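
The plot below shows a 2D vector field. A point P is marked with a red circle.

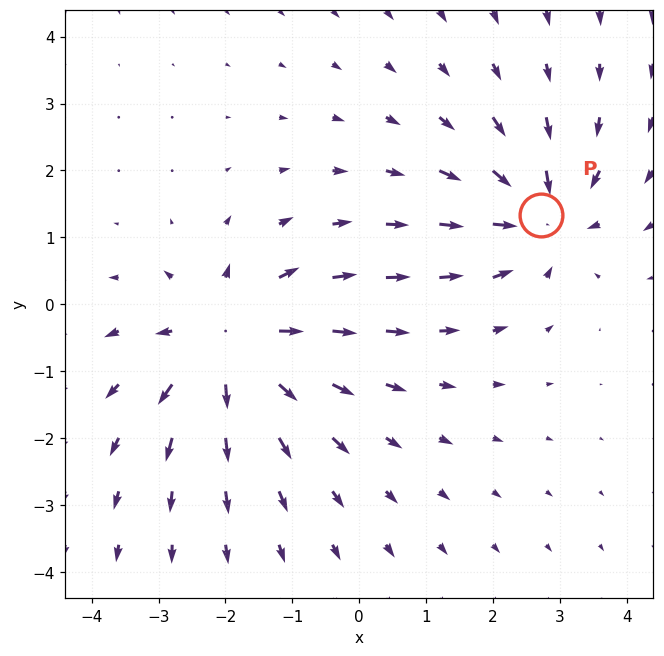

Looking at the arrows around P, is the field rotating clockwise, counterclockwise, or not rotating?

not rotating

Near P at (2.7, 1.3) the arrows show no circulation. The curl there is ≈0.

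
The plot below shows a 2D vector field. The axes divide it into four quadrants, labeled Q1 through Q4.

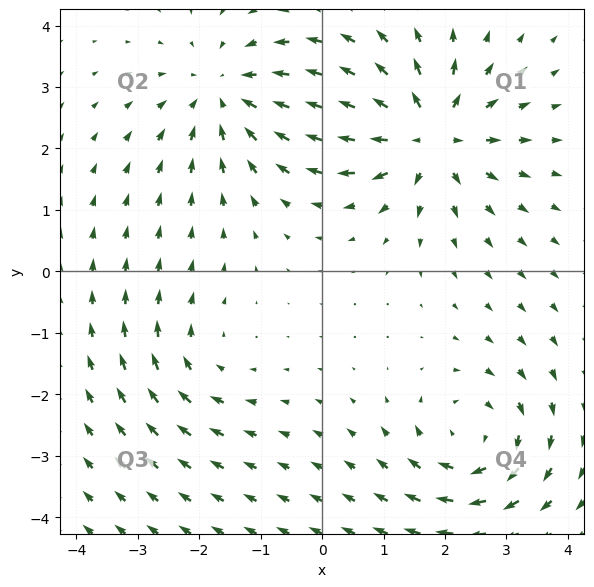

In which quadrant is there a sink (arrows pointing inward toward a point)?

Q2

The sink sits at approximately (-1.5, 2.9), which lies in quadrant Q2. The divergence there is about -4, negative as expected for a sink.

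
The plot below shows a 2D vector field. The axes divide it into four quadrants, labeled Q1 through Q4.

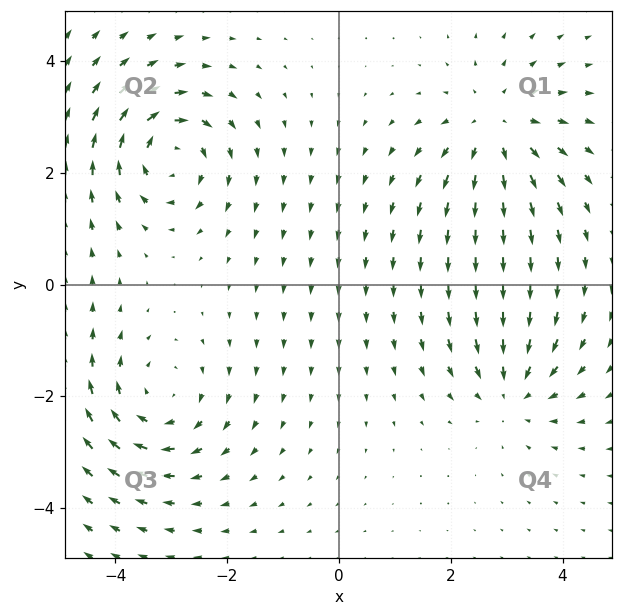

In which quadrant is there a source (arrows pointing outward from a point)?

Q1

The source sits at approximately (2.8, 2.8), which lies in quadrant Q1. The divergence there is about +4, positive as expected for a source.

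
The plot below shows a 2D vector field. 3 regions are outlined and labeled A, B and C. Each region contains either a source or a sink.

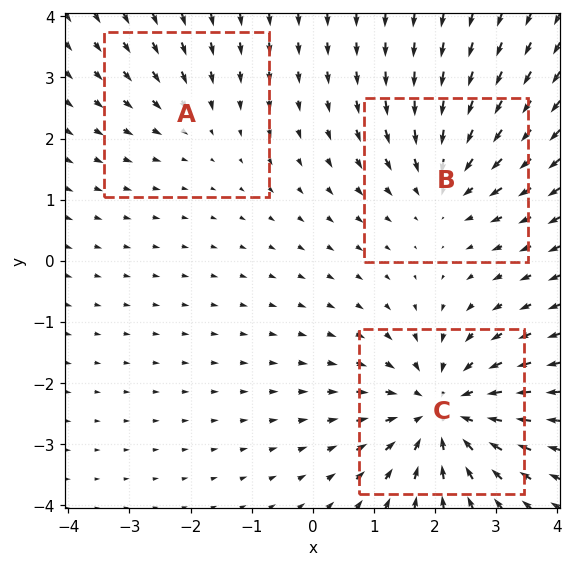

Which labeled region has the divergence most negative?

Divergence at each region's feature centre — A: about -2, B: about -3, C: about -5. Region C is most negative.

C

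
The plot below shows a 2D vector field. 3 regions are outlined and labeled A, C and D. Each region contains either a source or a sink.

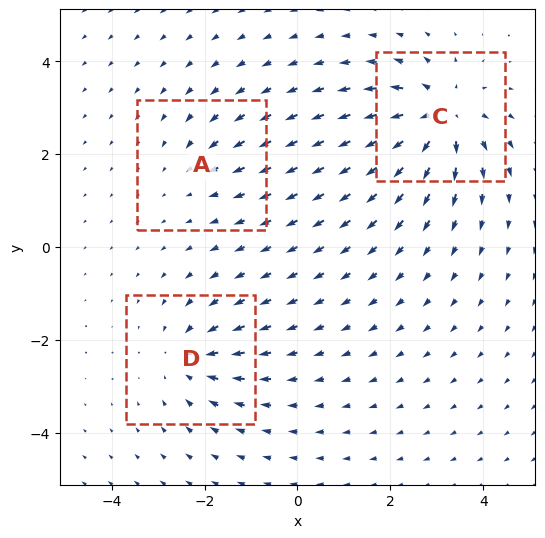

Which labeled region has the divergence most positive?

C

Divergence at each region's feature centre — A: about -2, C: about +6, D: about -4. Region C is most positive.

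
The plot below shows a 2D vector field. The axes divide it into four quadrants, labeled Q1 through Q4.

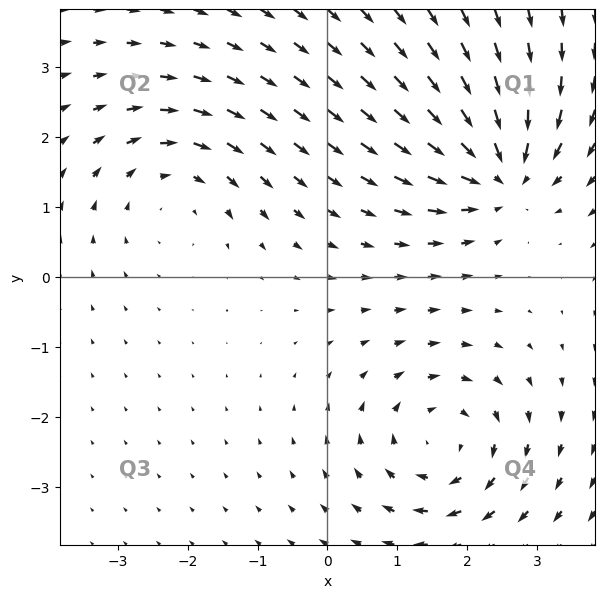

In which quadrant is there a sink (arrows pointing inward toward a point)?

Q1

The sink sits at approximately (2.5, 1.5), which lies in quadrant Q1. The divergence there is about -6, negative as expected for a sink.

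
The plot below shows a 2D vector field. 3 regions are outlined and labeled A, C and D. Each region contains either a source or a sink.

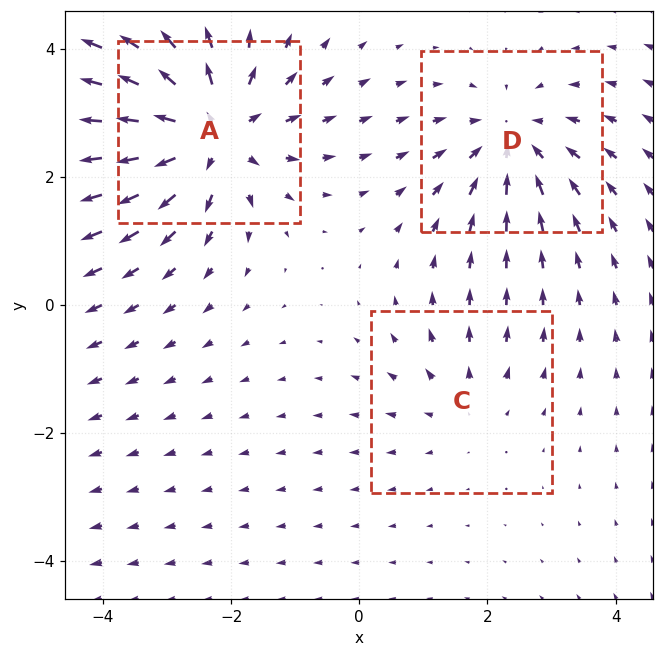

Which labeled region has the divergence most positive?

Divergence at each region's feature centre — A: about +5, C: about +2, D: about -3. Region A is most positive.

A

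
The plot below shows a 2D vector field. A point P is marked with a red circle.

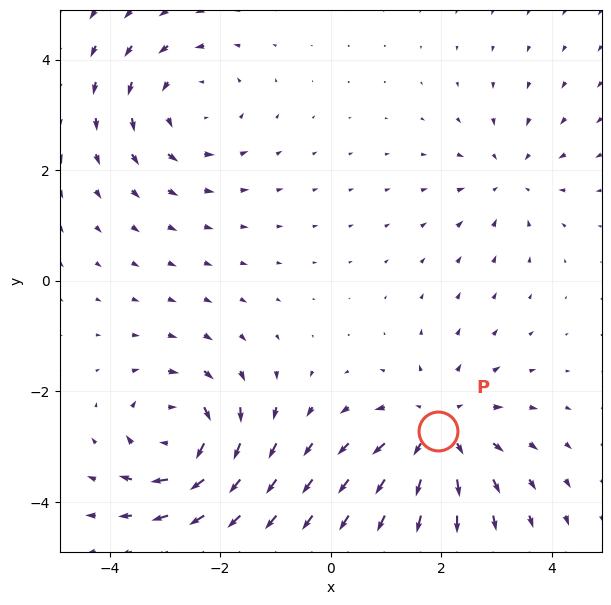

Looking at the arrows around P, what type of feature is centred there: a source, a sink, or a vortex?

source

At P (1.9, -2.7) the arrows spread outward. Divergence about +4, curl ≈0 — positive divergence with near-zero curl is a source.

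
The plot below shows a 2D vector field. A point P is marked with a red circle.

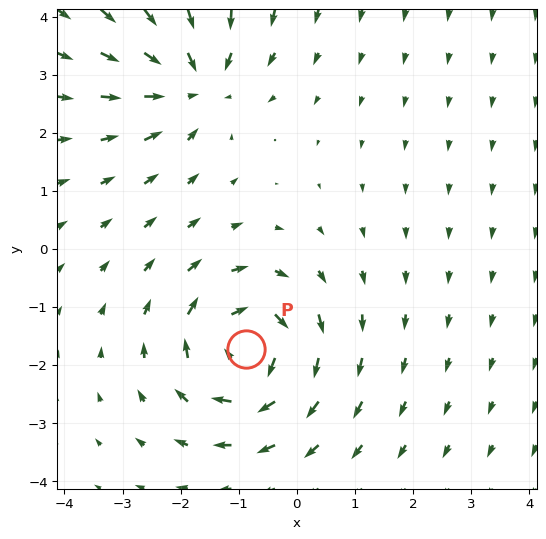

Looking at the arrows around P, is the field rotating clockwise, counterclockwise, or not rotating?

Near P at (-0.9, -1.7) the arrows circulate clockwise. The curl (z-component) there is about -4; negative curl means clockwise rotation.

clockwise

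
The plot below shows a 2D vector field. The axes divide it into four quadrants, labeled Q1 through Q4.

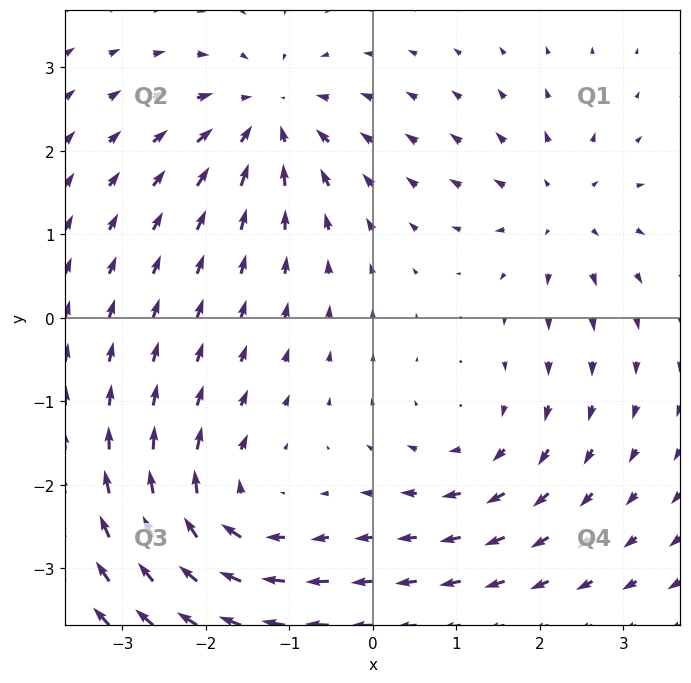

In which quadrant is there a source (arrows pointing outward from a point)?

Q1

The source sits at approximately (2.3, 1.3), which lies in quadrant Q1. The divergence there is about +4, positive as expected for a source.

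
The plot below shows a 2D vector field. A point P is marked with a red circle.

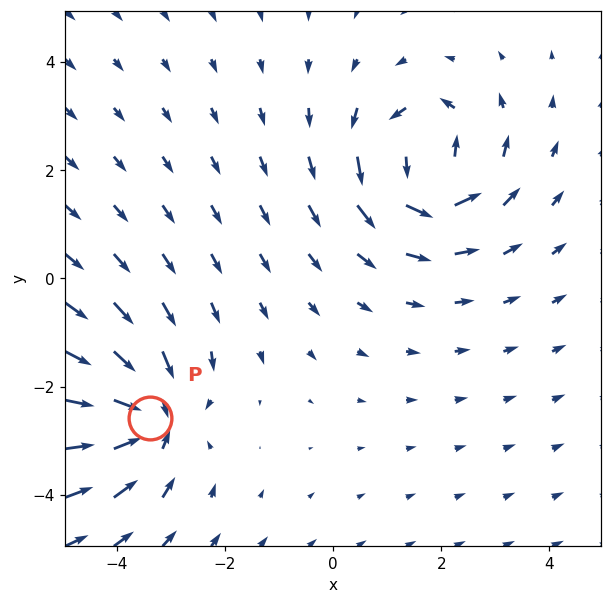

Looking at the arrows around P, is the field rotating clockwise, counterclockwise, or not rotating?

not rotating

Near P at (-3.4, -2.6) the arrows show no circulation. The curl there is ≈0.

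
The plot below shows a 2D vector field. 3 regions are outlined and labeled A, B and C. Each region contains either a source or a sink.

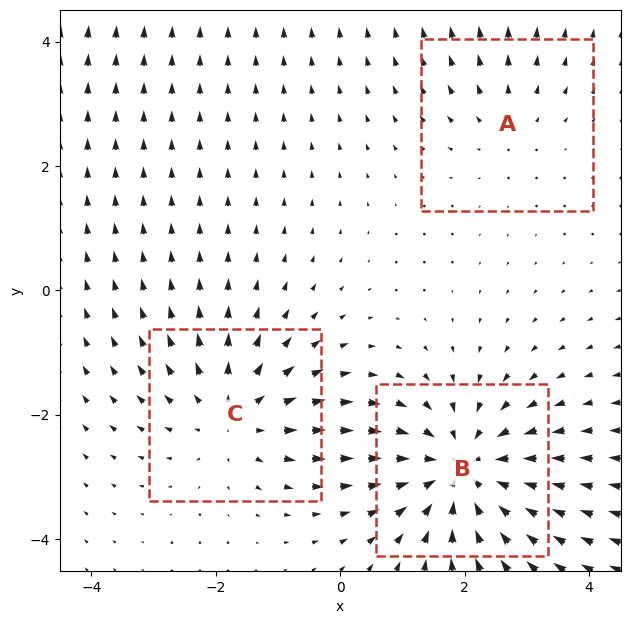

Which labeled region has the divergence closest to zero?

Divergence at each region's feature centre — A: about +2, B: about -4, C: about +3. Region A is closest to zero.

A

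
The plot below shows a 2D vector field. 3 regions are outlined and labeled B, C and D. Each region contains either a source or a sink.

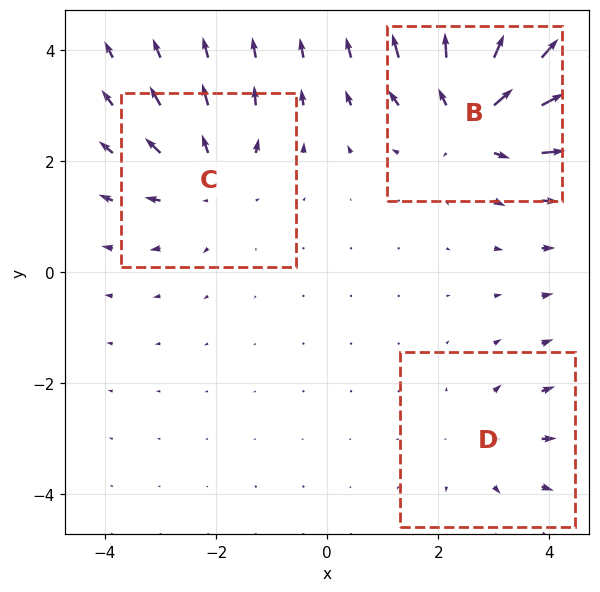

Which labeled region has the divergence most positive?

B

Divergence at each region's feature centre — B: about +5, C: about +3, D: about +2. Region B is most positive.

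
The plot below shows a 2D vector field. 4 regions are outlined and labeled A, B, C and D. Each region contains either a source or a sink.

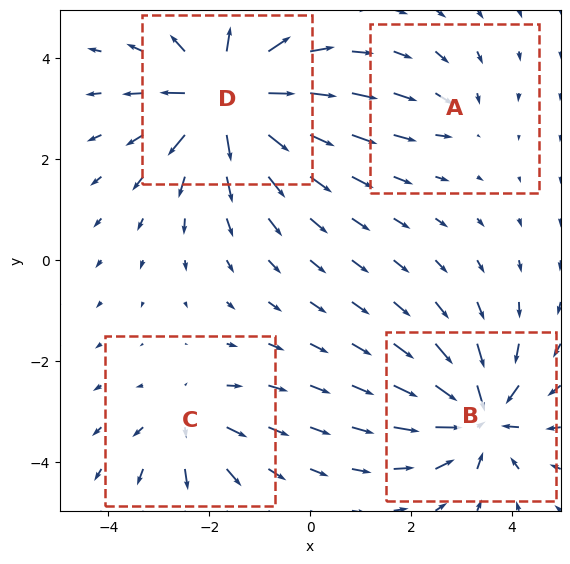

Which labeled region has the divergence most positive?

D

Divergence at each region's feature centre — A: about -3, B: about -7, C: about +4, D: about +8. Region D is most positive.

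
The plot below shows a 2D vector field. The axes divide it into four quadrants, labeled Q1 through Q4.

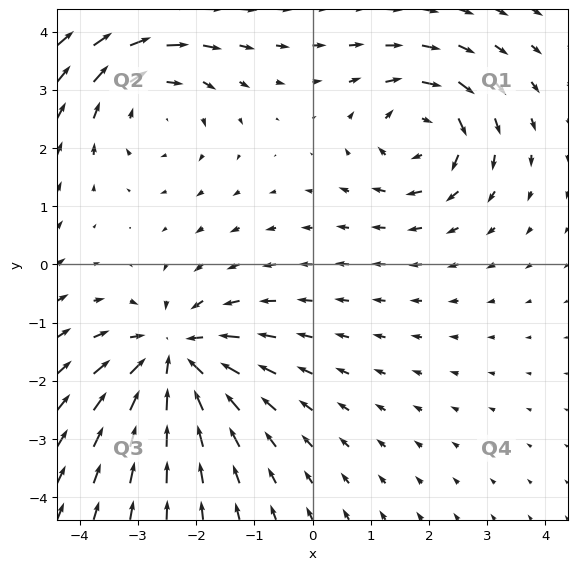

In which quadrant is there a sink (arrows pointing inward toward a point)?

The sink sits at approximately (-2.4, -1.6), which lies in quadrant Q3. The divergence there is about -5, negative as expected for a sink.

Q3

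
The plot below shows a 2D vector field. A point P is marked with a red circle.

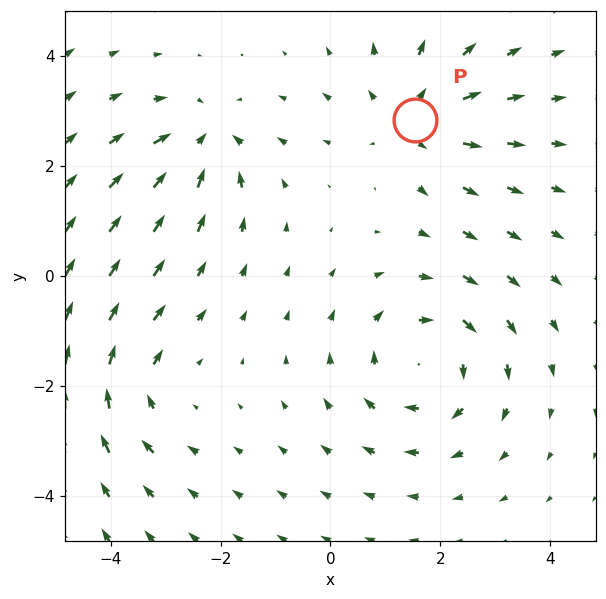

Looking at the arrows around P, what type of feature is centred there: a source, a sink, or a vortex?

At P (1.5, 2.8) the arrows spread outward. Divergence about +3, curl ≈0 — positive divergence with near-zero curl is a source.

source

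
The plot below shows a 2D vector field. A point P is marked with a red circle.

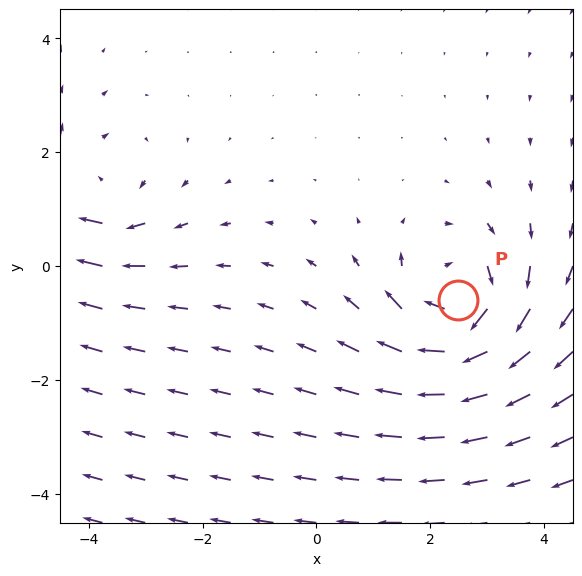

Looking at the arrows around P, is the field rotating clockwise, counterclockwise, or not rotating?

clockwise

Near P at (2.5, -0.6) the arrows circulate clockwise. The curl (z-component) there is about -6; negative curl means clockwise rotation.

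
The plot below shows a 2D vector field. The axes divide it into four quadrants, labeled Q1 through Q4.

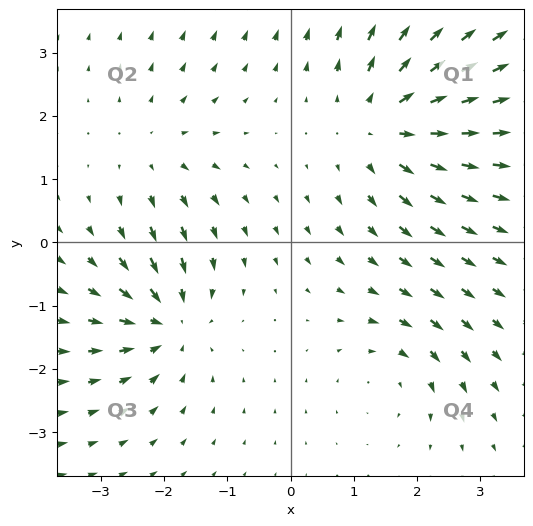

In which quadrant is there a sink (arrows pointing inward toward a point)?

The sink sits at approximately (-1.9, -1.3), which lies in quadrant Q3. The divergence there is about -5, negative as expected for a sink.

Q3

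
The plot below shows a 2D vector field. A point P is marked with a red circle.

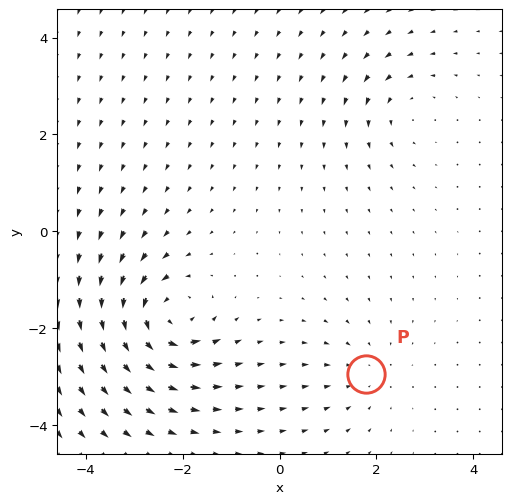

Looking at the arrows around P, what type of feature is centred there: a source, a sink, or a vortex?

sink

At P (1.8, -2.9) the arrows converge inward. Divergence about -2, curl ≈0 — negative divergence with near-zero curl is a sink.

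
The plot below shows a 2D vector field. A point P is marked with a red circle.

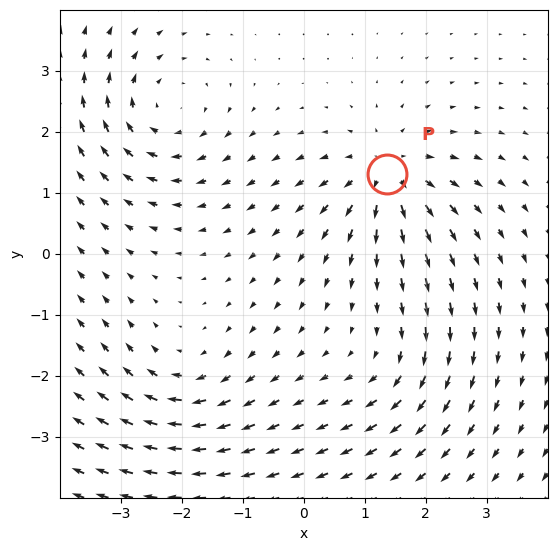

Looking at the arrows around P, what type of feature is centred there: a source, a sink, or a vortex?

source

At P (1.4, 1.3) the arrows spread outward. Divergence about +6, curl ≈0 — positive divergence with near-zero curl is a source.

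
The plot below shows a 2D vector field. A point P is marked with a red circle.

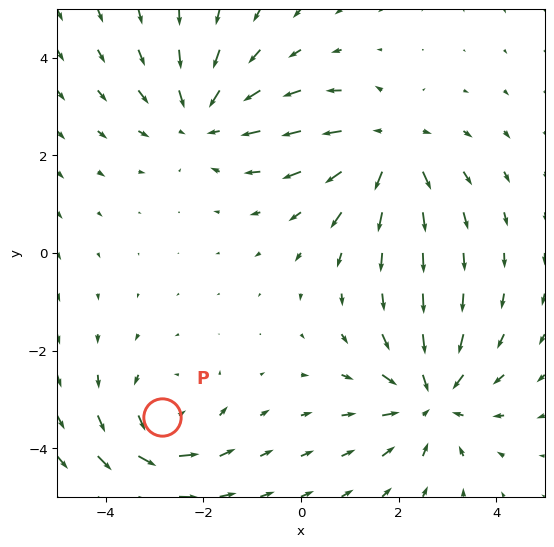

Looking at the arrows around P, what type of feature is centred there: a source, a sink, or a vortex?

At P (-2.8, -3.4) the arrows circulate counterclockwise. Divergence ≈0, curl about +4 — near-zero divergence with nonzero curl is a vortex.

vortex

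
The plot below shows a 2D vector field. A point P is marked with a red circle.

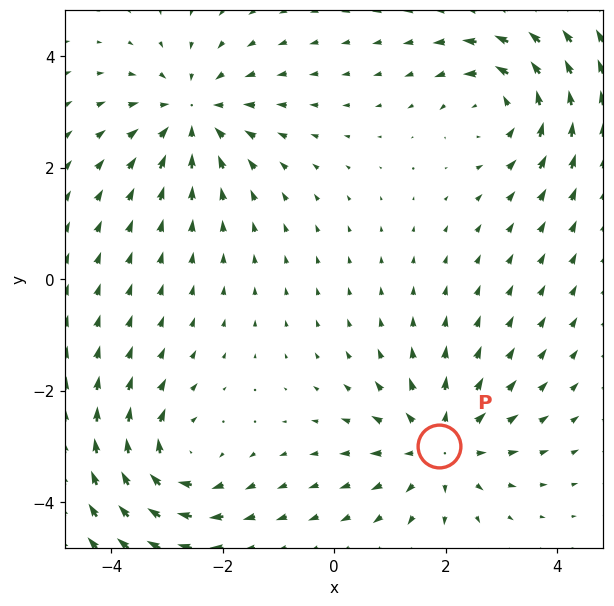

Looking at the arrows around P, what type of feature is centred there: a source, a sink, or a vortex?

At P (1.9, -3.0) the arrows spread outward. Divergence about +4, curl ≈0 — positive divergence with near-zero curl is a source.

source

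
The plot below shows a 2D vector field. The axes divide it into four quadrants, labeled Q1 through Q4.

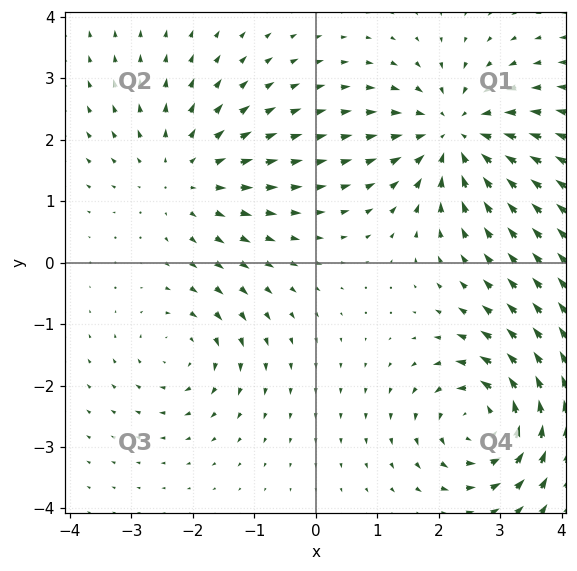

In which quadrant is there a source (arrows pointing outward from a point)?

Q2

The source sits at approximately (-2.1, 1.4), which lies in quadrant Q2. The divergence there is about +3, positive as expected for a source.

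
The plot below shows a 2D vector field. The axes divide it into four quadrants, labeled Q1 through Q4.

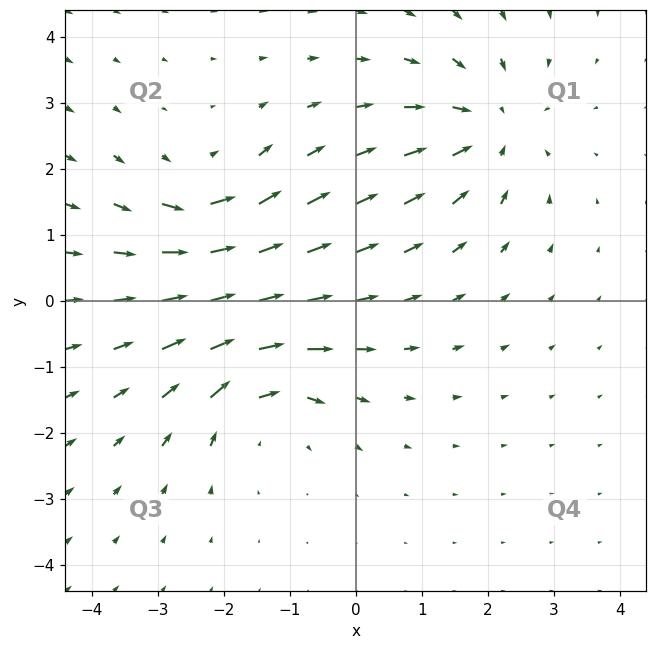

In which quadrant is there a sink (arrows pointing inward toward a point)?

The sink sits at approximately (2.0, 2.6), which lies in quadrant Q1. The divergence there is about -3, negative as expected for a sink.

Q1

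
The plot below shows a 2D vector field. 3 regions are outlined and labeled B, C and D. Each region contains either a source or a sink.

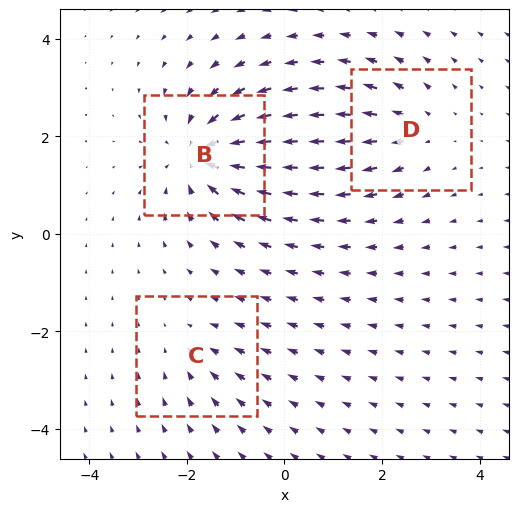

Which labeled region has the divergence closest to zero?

Divergence at each region's feature centre — B: about -5, C: about -2, D: about +3. Region C is closest to zero.

C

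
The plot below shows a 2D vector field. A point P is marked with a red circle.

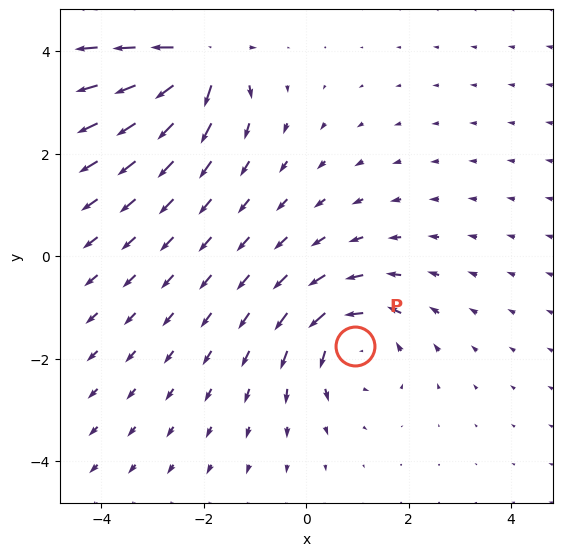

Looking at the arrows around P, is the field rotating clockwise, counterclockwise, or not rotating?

counterclockwise

Near P at (1.0, -1.8) the arrows circulate counterclockwise. The curl (z-component) there is about +4; positive curl means counterclockwise rotation.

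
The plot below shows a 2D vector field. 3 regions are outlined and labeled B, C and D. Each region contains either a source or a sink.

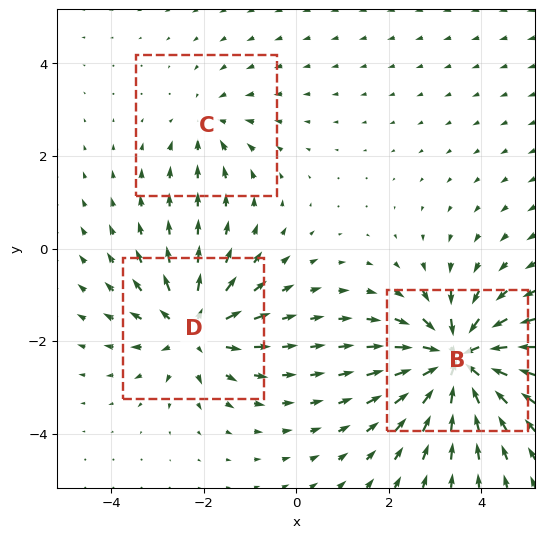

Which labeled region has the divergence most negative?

B

Divergence at each region's feature centre — B: about -6, C: about -2, D: about +4. Region B is most negative.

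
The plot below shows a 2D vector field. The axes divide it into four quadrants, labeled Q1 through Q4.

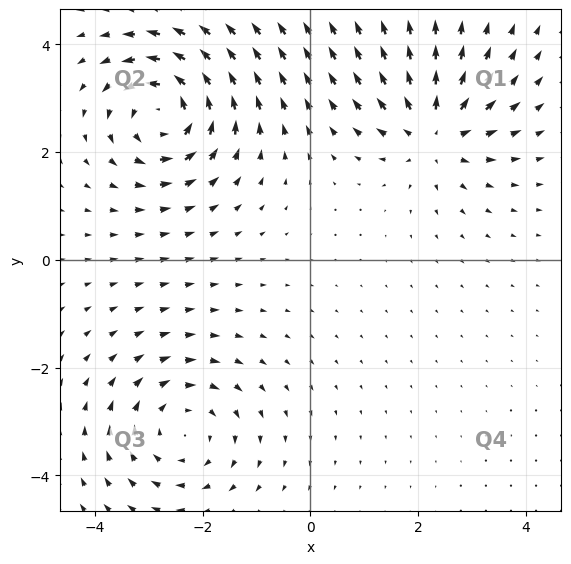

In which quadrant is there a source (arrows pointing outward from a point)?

The source sits at approximately (2.3, 2.4), which lies in quadrant Q1. The divergence there is about +5, positive as expected for a source.

Q1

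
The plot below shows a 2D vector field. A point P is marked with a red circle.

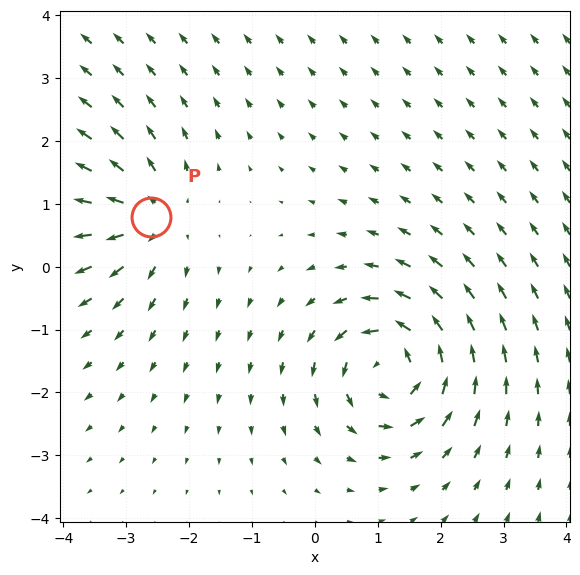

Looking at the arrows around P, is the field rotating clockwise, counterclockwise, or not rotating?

not rotating

Near P at (-2.6, 0.8) the arrows show no circulation. The curl there is ≈0.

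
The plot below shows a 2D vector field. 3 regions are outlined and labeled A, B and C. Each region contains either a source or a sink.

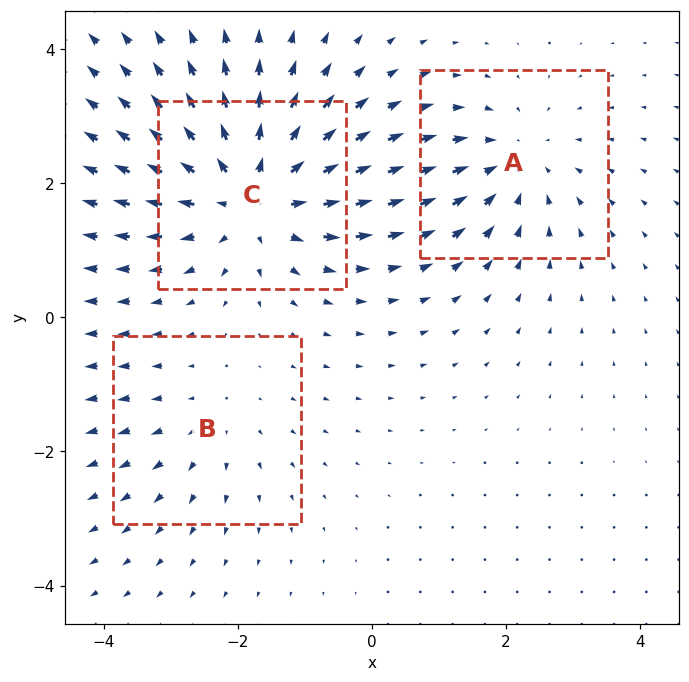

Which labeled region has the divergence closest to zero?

Divergence at each region's feature centre — A: about -3, B: about +2, C: about +5. Region B is closest to zero.

B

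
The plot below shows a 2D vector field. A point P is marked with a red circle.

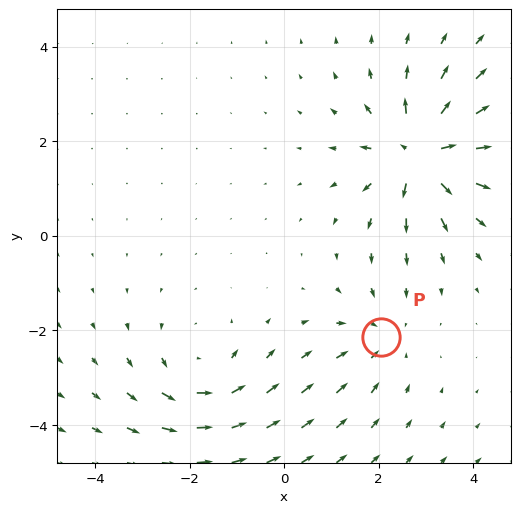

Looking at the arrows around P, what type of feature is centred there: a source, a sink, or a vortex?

sink

At P (2.0, -2.1) the arrows converge inward. Divergence about -3, curl ≈0 — negative divergence with near-zero curl is a sink.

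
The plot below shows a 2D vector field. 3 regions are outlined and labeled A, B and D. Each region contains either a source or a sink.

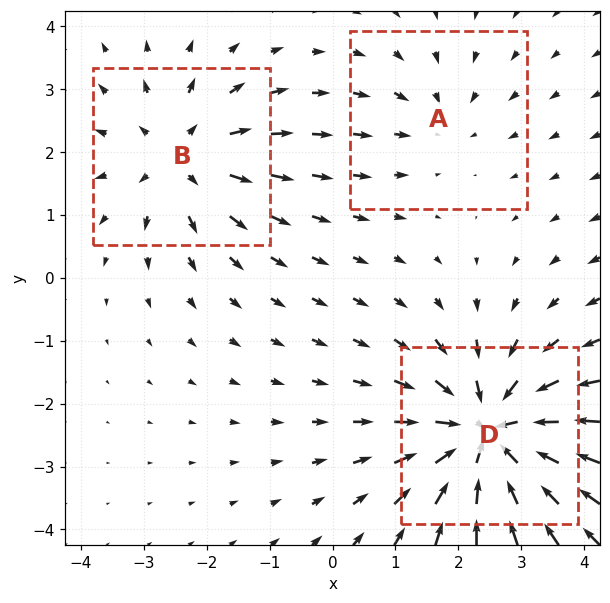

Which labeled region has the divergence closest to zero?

Divergence at each region's feature centre — A: about -2, B: about +3, D: about -5. Region A is closest to zero.

A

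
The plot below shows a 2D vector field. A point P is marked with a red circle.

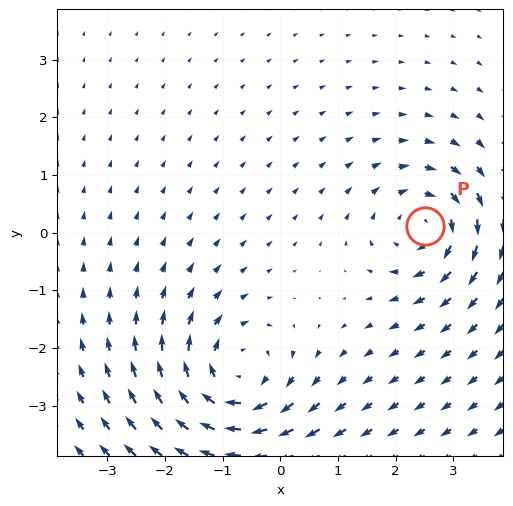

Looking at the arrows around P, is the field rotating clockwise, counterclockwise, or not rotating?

clockwise

Near P at (2.5, 0.1) the arrows circulate clockwise. The curl (z-component) there is about -5; negative curl means clockwise rotation.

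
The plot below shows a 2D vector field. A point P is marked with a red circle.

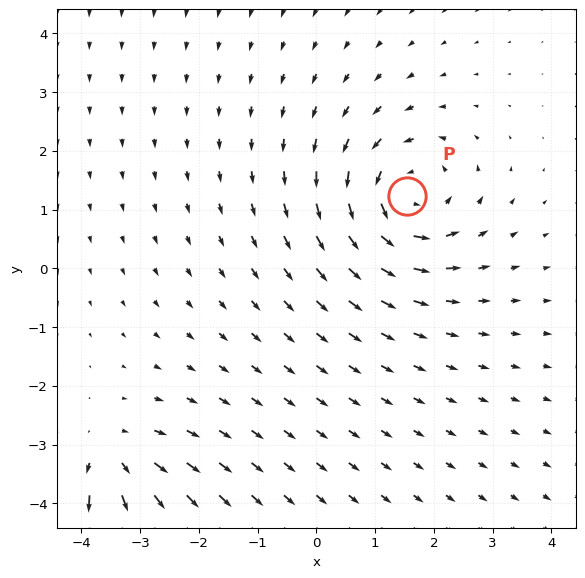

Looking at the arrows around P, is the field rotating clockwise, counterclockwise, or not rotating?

Near P at (1.5, 1.2) the arrows circulate counterclockwise. The curl (z-component) there is about +5; positive curl means counterclockwise rotation.

counterclockwise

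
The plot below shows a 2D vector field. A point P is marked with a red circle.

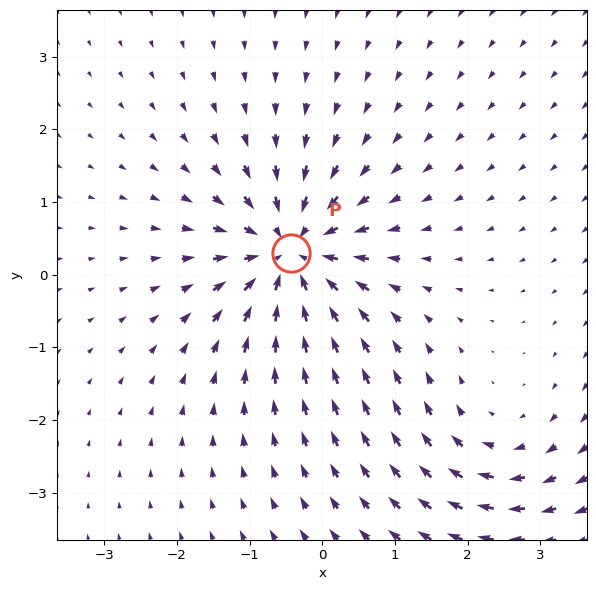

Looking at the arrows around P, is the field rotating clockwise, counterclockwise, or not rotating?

Near P at (-0.4, 0.3) the arrows show no circulation. The curl there is ≈0.

not rotating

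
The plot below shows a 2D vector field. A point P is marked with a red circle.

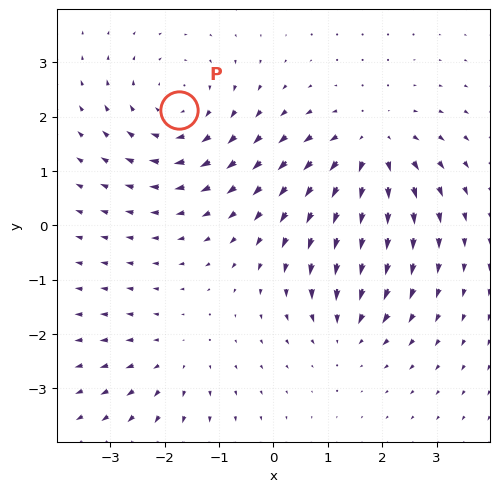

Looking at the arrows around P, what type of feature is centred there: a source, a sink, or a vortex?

vortex

At P (-1.7, 2.1) the arrows circulate clockwise. Divergence ≈0, curl about -3 — near-zero divergence with nonzero curl is a vortex.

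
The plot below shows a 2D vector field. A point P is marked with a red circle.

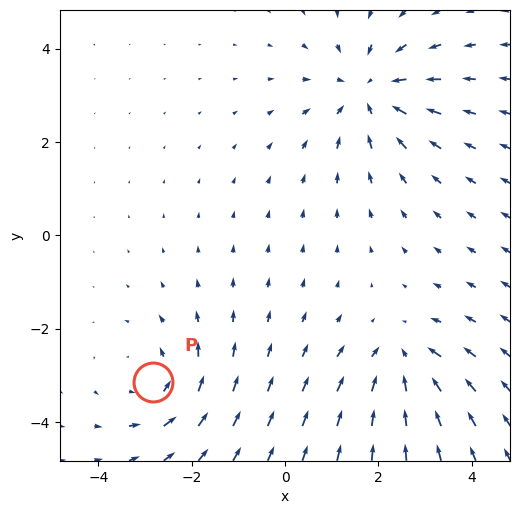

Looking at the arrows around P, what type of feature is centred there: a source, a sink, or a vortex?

At P (-2.8, -3.1) the arrows circulate counterclockwise. Divergence ≈0, curl about +3 — near-zero divergence with nonzero curl is a vortex.

vortex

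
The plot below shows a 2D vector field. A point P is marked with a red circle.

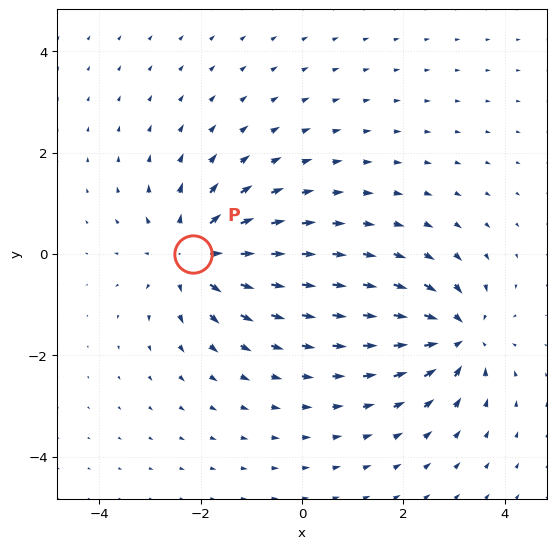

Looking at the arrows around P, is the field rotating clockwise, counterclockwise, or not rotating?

not rotating

Near P at (-2.2, -0.0) the arrows show no circulation. The curl there is ≈0.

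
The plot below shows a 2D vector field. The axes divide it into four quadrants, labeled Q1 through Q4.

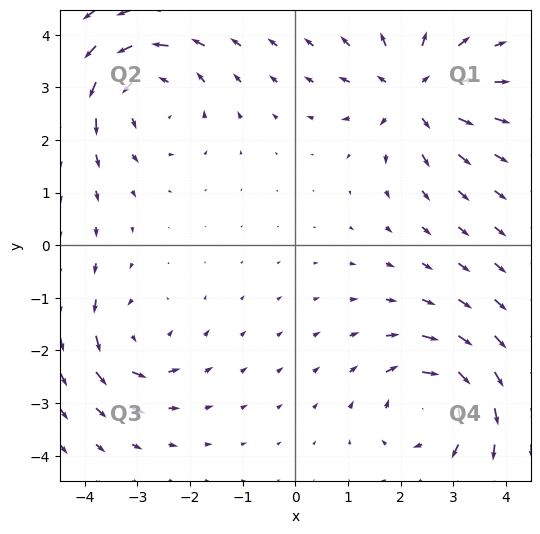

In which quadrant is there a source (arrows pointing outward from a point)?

The source sits at approximately (2.2, 2.9), which lies in quadrant Q1. The divergence there is about +6, positive as expected for a source.

Q1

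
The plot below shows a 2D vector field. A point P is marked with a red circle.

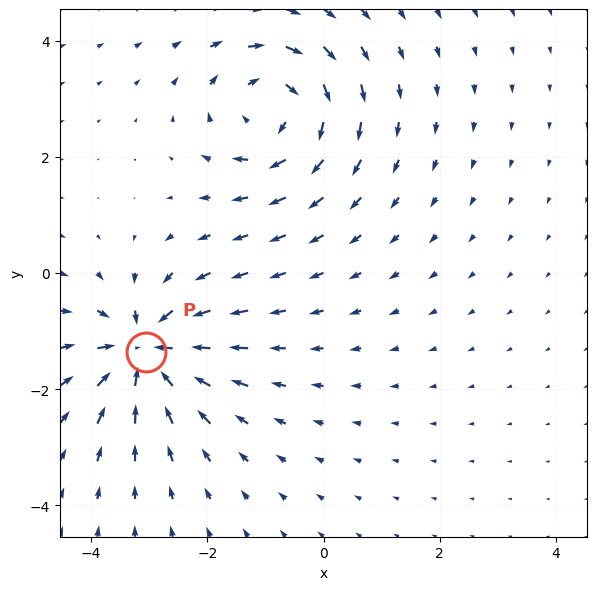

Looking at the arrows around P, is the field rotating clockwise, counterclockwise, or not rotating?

Near P at (-3.1, -1.4) the arrows show no circulation. The curl there is ≈0.

not rotating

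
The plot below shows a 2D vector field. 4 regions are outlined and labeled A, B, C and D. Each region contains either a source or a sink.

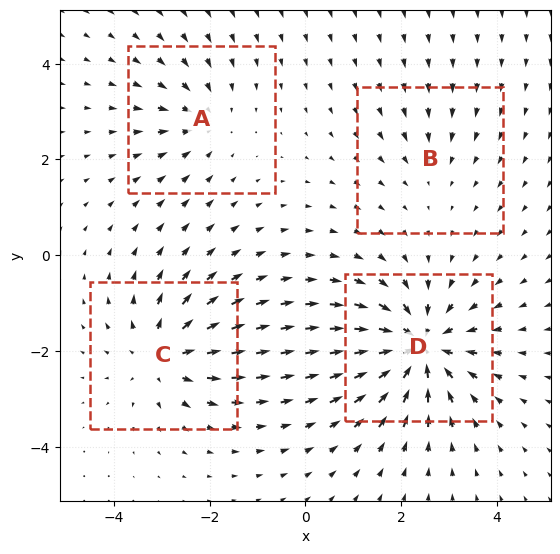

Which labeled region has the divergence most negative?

D

Divergence at each region's feature centre — A: about -4, B: about -2, C: about +5, D: about -8. Region D is most negative.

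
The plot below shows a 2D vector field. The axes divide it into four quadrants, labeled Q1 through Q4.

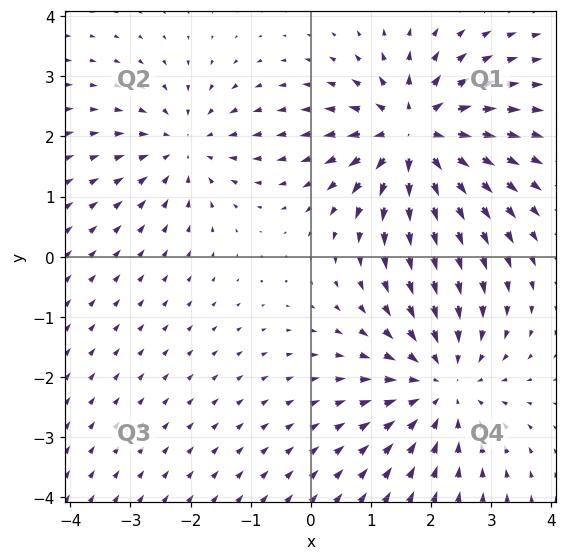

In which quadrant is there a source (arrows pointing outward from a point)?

Q1

The source sits at approximately (1.7, 2.0), which lies in quadrant Q1. The divergence there is about +6, positive as expected for a source.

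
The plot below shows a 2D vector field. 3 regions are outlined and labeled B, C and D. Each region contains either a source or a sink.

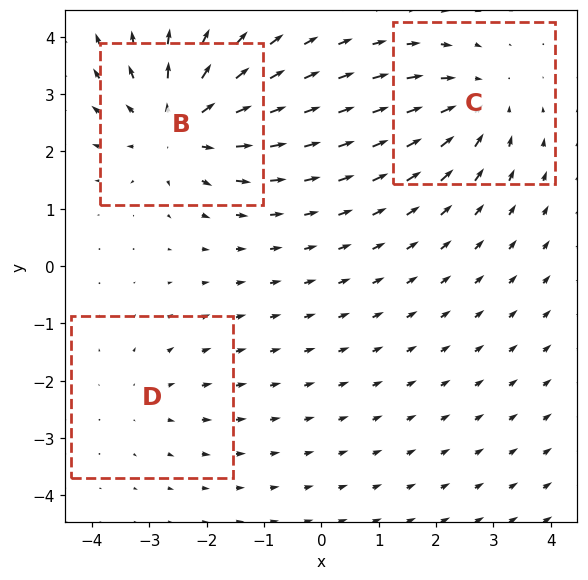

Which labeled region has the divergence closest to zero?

D

Divergence at each region's feature centre — B: about +5, C: about -3, D: about +2. Region D is closest to zero.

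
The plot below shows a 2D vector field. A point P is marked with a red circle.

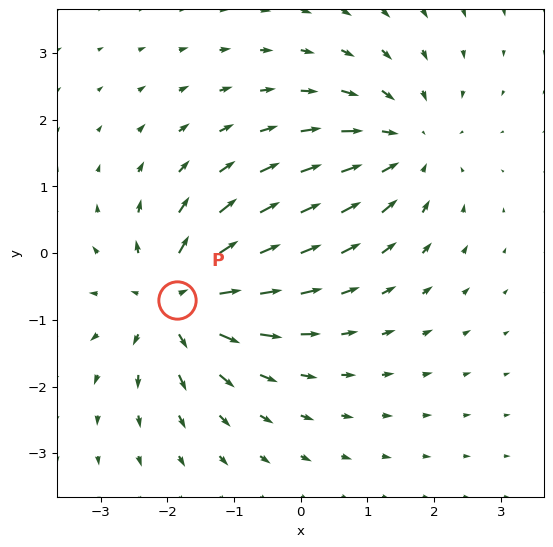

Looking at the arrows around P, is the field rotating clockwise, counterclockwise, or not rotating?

Near P at (-1.9, -0.7) the arrows show no circulation. The curl there is ≈0.

not rotating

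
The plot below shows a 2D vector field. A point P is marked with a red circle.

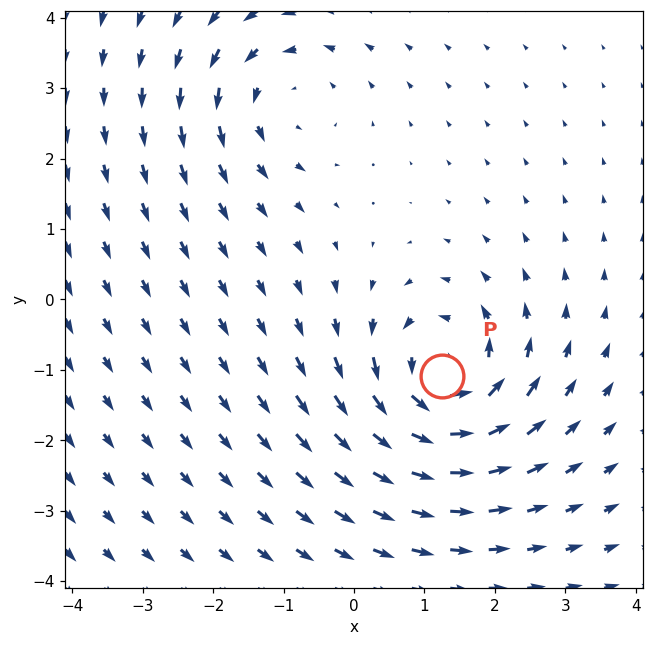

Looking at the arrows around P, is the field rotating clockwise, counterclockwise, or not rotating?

Near P at (1.2, -1.1) the arrows circulate counterclockwise. The curl (z-component) there is about +4; positive curl means counterclockwise rotation.

counterclockwise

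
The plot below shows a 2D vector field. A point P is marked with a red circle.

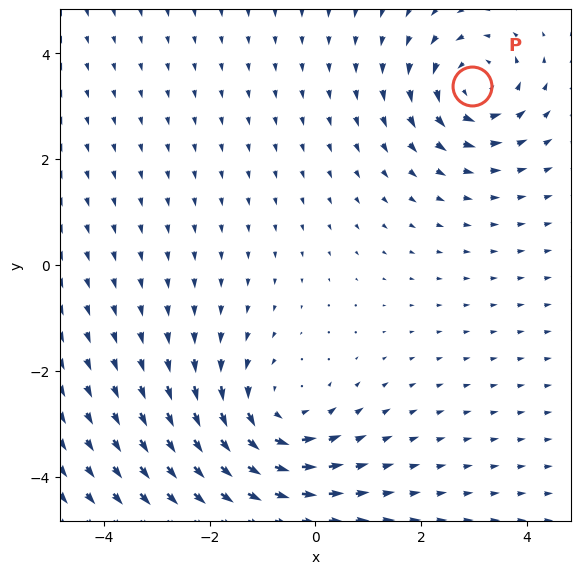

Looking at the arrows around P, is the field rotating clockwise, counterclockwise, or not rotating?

counterclockwise

Near P at (3.0, 3.4) the arrows circulate counterclockwise. The curl (z-component) there is about +3; positive curl means counterclockwise rotation.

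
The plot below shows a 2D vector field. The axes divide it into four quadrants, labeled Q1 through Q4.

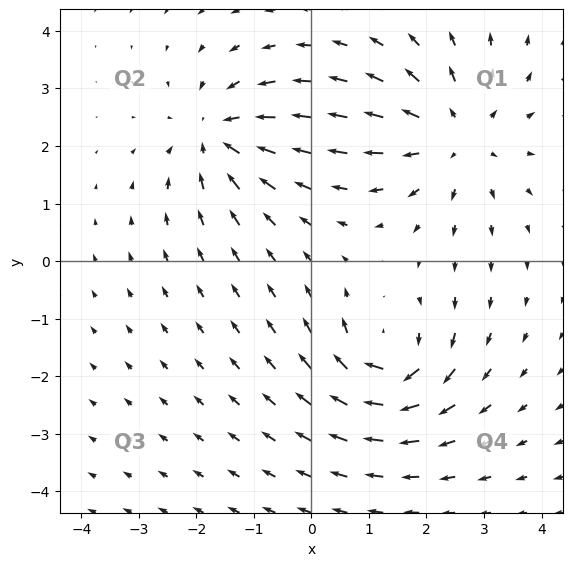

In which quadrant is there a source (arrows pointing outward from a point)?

Q1

The source sits at approximately (2.5, 2.2), which lies in quadrant Q1. The divergence there is about +4, positive as expected for a source.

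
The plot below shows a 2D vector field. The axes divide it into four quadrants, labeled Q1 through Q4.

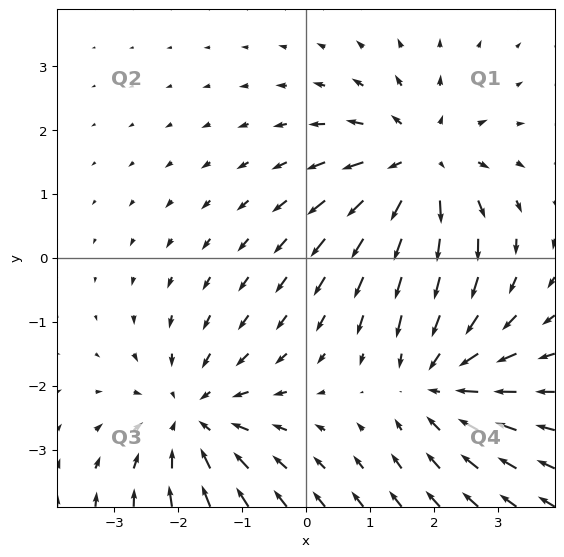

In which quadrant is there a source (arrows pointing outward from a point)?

Q1

The source sits at approximately (1.8, 1.4), which lies in quadrant Q1. The divergence there is about +5, positive as expected for a source.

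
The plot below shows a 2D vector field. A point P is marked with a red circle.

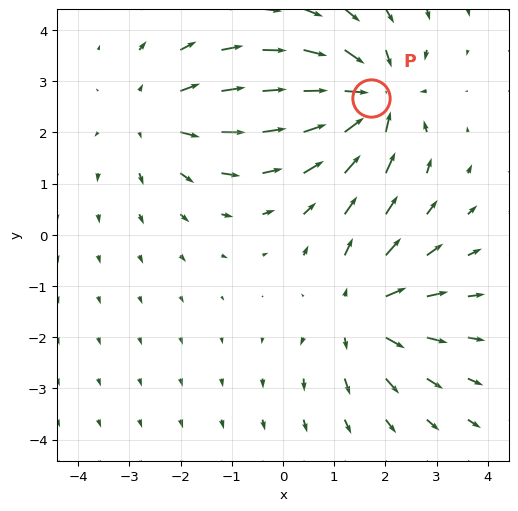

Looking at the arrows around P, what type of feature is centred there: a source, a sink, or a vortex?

At P (1.7, 2.7) the arrows converge inward. Divergence about -5, curl ≈0 — negative divergence with near-zero curl is a sink.

sink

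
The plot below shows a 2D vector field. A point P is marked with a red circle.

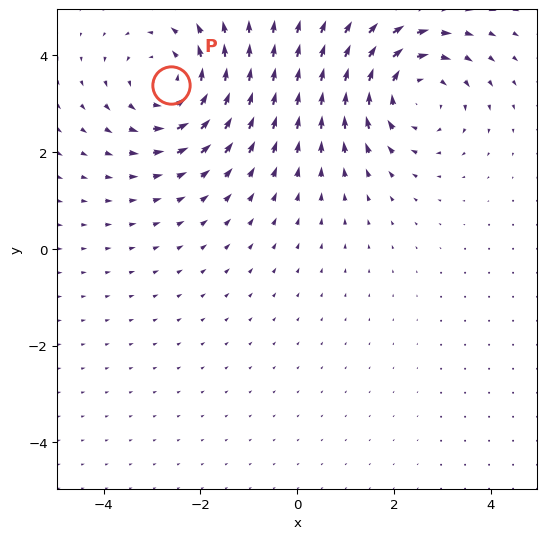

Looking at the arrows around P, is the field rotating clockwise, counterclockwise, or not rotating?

Near P at (-2.6, 3.4) the arrows circulate counterclockwise. The curl (z-component) there is about +4; positive curl means counterclockwise rotation.

counterclockwise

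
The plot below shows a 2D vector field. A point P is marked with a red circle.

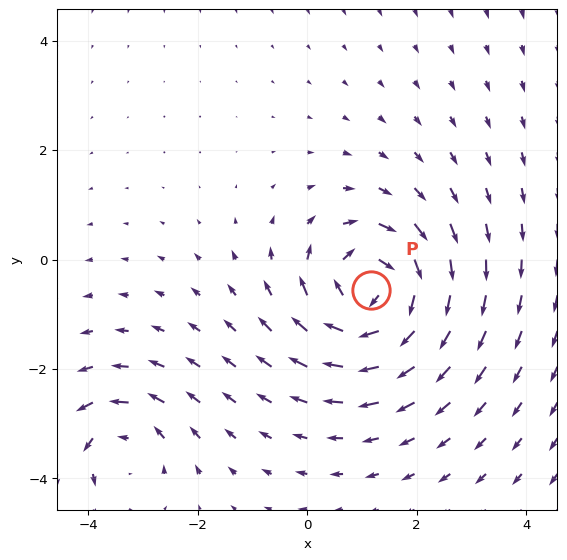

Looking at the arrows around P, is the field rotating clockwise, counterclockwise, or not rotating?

clockwise

Near P at (1.2, -0.6) the arrows circulate clockwise. The curl (z-component) there is about -5; negative curl means clockwise rotation.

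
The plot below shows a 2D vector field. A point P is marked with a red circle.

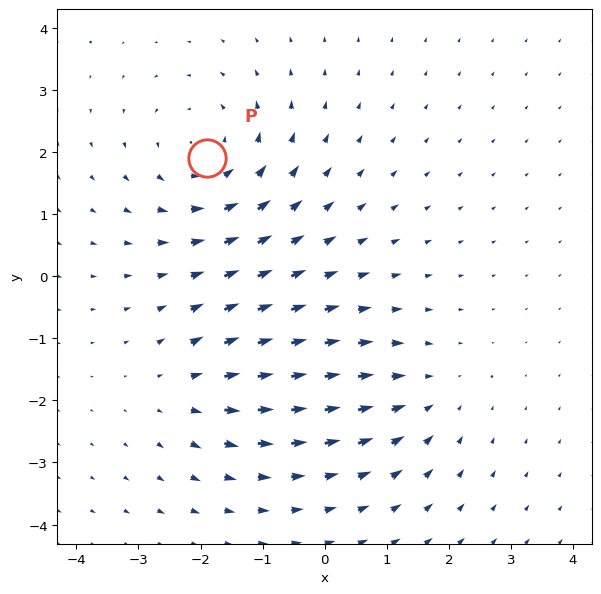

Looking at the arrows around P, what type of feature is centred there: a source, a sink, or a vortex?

At P (-1.9, 1.9) the arrows circulate counterclockwise. Divergence ≈0, curl about +4 — near-zero divergence with nonzero curl is a vortex.

vortex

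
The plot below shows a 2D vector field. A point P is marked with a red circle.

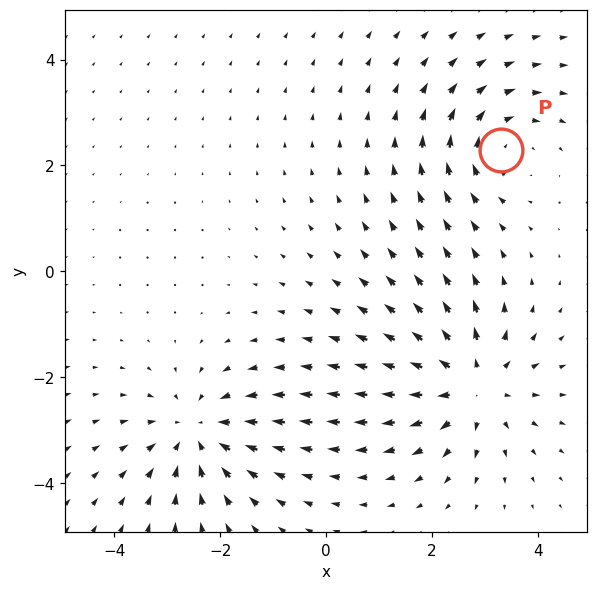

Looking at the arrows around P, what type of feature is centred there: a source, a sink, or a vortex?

vortex

At P (3.3, 2.3) the arrows circulate clockwise. Divergence ≈0, curl about -3 — near-zero divergence with nonzero curl is a vortex.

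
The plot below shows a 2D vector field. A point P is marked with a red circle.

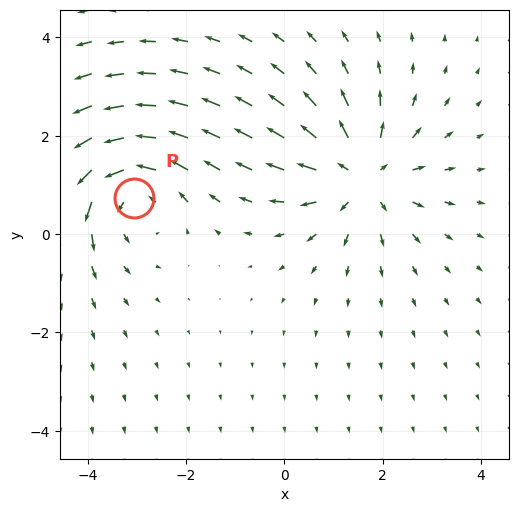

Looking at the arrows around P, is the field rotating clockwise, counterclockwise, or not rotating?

Near P at (-3.1, 0.7) the arrows circulate counterclockwise. The curl (z-component) there is about +4; positive curl means counterclockwise rotation.

counterclockwise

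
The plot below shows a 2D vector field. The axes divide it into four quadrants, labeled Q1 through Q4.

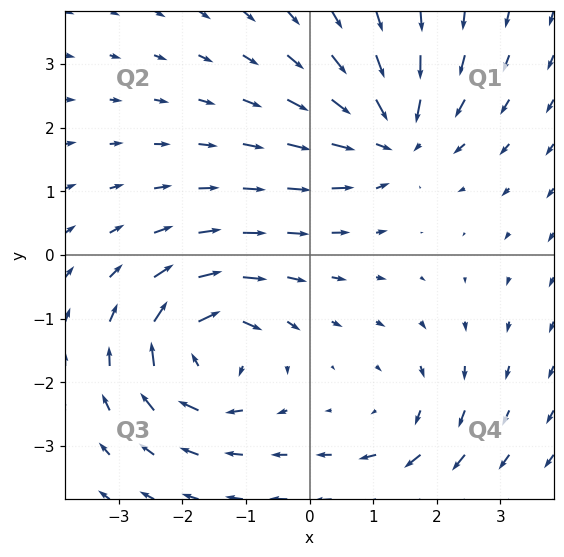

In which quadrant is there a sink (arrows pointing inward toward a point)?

Q1

The sink sits at approximately (1.3, 1.9), which lies in quadrant Q1. The divergence there is about -4, negative as expected for a sink.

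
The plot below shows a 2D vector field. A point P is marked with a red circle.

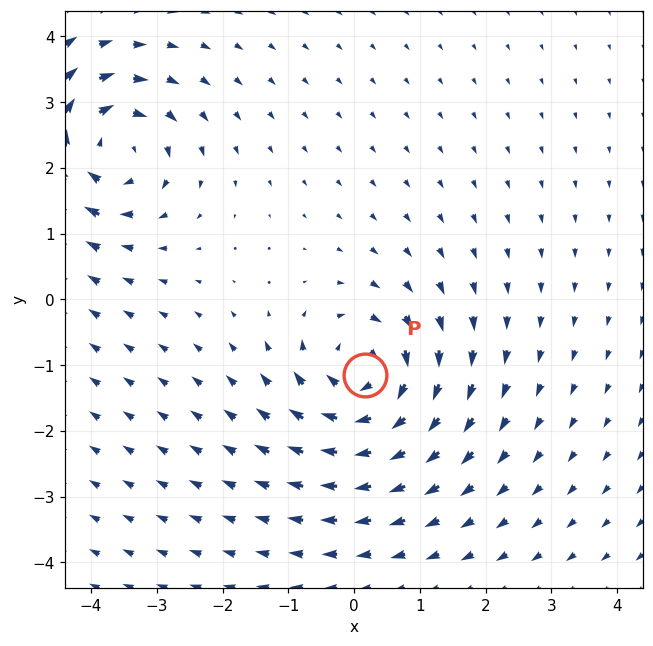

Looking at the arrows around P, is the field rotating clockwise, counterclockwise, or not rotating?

clockwise

Near P at (0.2, -1.1) the arrows circulate clockwise. The curl (z-component) there is about -6; negative curl means clockwise rotation.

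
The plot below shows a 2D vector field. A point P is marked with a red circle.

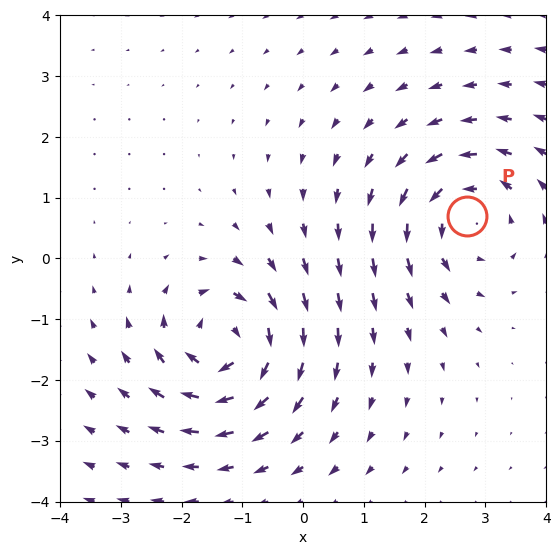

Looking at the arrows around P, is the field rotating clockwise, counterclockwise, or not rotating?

Near P at (2.7, 0.7) the arrows circulate counterclockwise. The curl (z-component) there is about +4; positive curl means counterclockwise rotation.

counterclockwise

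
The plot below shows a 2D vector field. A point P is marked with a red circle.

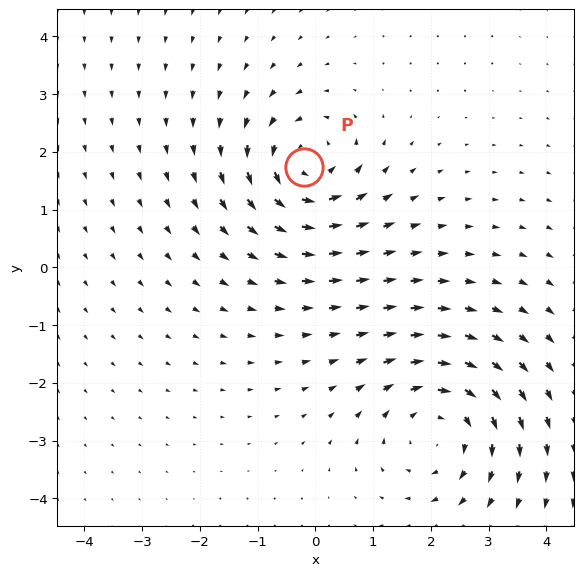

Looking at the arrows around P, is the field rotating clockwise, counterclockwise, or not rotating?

counterclockwise

Near P at (-0.2, 1.7) the arrows circulate counterclockwise. The curl (z-component) there is about +5; positive curl means counterclockwise rotation.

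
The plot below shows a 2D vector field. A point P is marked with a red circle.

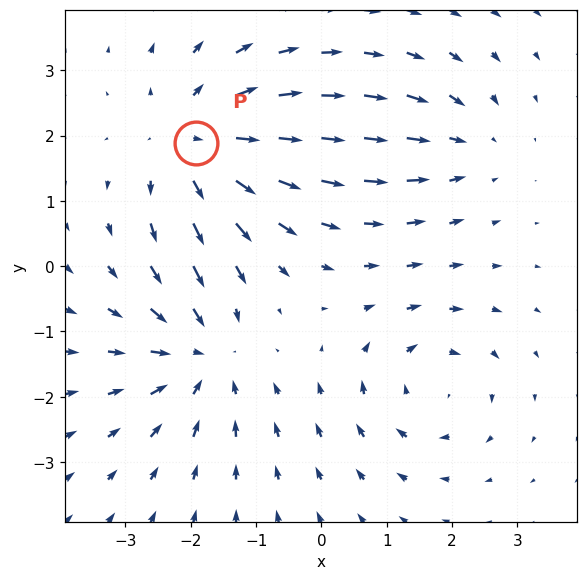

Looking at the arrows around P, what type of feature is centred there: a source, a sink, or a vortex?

At P (-1.9, 1.9) the arrows spread outward. Divergence about +4, curl ≈0 — positive divergence with near-zero curl is a source.

source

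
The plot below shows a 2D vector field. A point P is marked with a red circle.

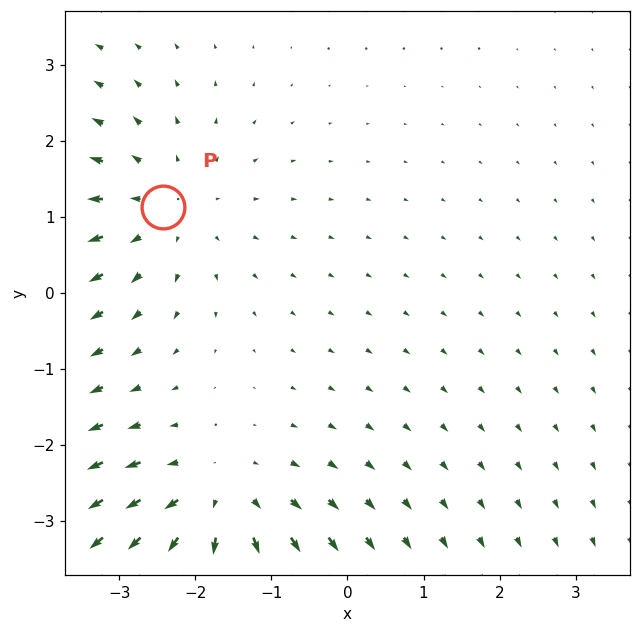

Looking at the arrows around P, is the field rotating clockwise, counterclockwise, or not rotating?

not rotating

Near P at (-2.4, 1.1) the arrows show no circulation. The curl there is ≈0.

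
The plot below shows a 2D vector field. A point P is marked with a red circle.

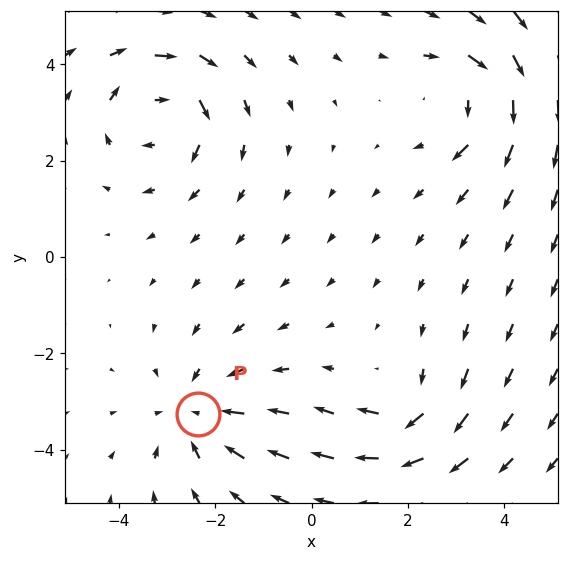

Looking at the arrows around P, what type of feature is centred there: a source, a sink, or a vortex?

At P (-2.4, -3.3) the arrows converge inward. Divergence about -3, curl ≈0 — negative divergence with near-zero curl is a sink.

sink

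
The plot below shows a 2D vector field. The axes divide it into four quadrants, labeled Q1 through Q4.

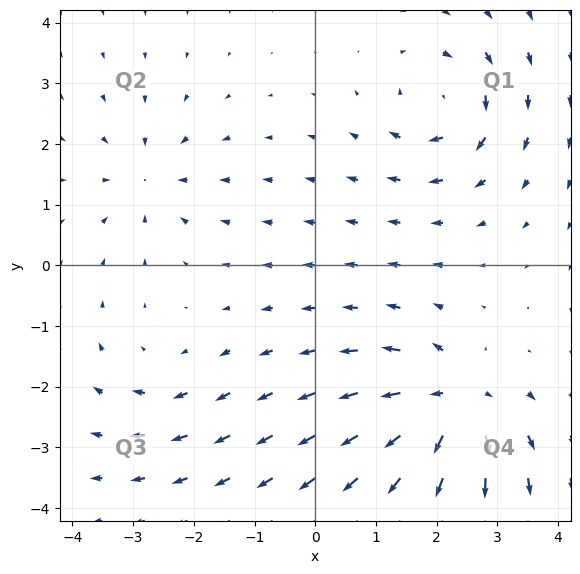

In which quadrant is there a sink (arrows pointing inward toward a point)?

Q2

The sink sits at approximately (-2.7, 1.4), which lies in quadrant Q2. The divergence there is about -3, negative as expected for a sink.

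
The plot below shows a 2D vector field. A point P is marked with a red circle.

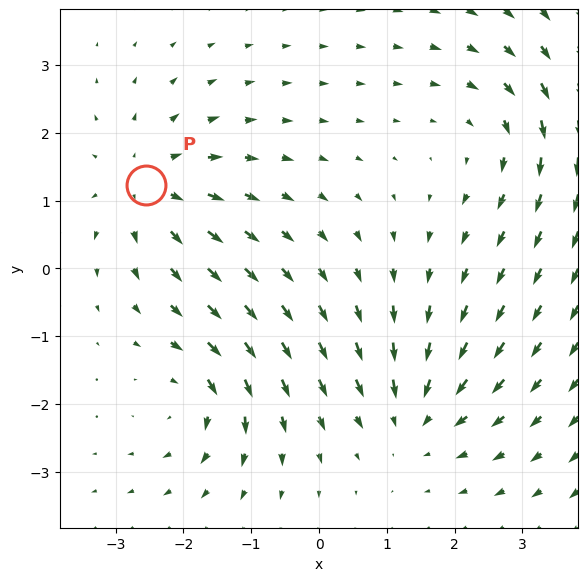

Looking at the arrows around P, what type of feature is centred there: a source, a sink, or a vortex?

source

At P (-2.5, 1.2) the arrows spread outward. Divergence about +5, curl ≈0 — positive divergence with near-zero curl is a source.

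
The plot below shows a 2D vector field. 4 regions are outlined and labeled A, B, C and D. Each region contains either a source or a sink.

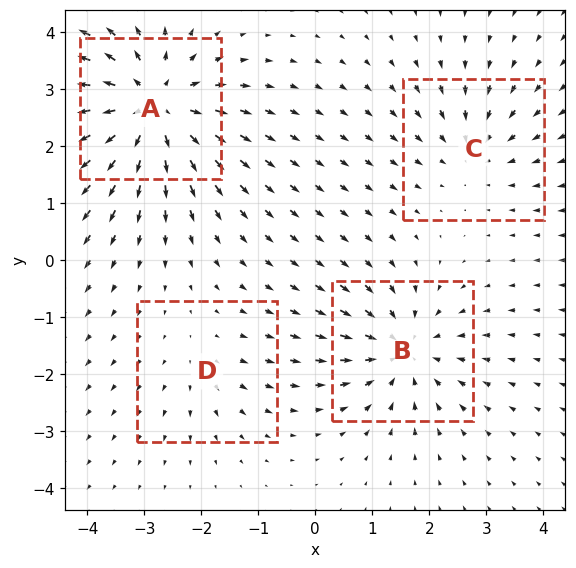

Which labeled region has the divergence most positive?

Divergence at each region's feature centre — A: about +7, B: about -5, C: about -3, D: about +2. Region A is most positive.

A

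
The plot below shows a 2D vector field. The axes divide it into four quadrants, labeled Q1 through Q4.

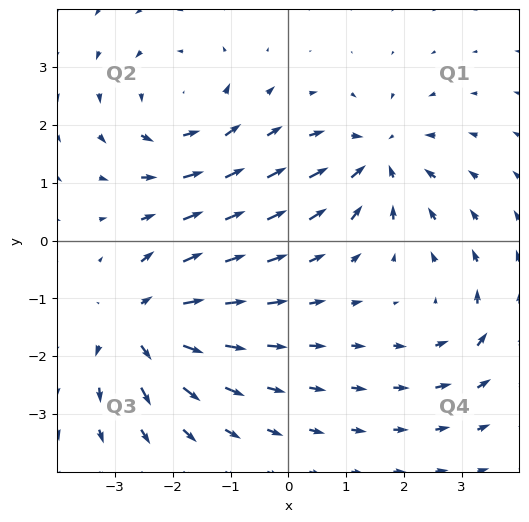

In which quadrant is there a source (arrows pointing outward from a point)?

The source sits at approximately (-2.5, -1.5), which lies in quadrant Q3. The divergence there is about +6, positive as expected for a source.

Q3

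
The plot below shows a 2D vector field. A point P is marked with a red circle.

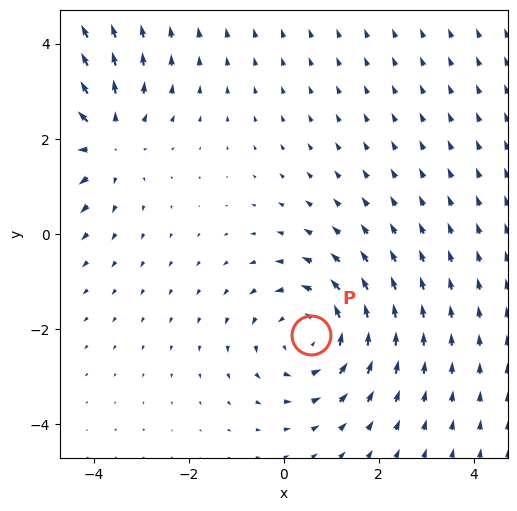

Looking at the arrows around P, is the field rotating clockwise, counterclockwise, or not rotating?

Near P at (0.6, -2.1) the arrows circulate counterclockwise. The curl (z-component) there is about +3; positive curl means counterclockwise rotation.

counterclockwise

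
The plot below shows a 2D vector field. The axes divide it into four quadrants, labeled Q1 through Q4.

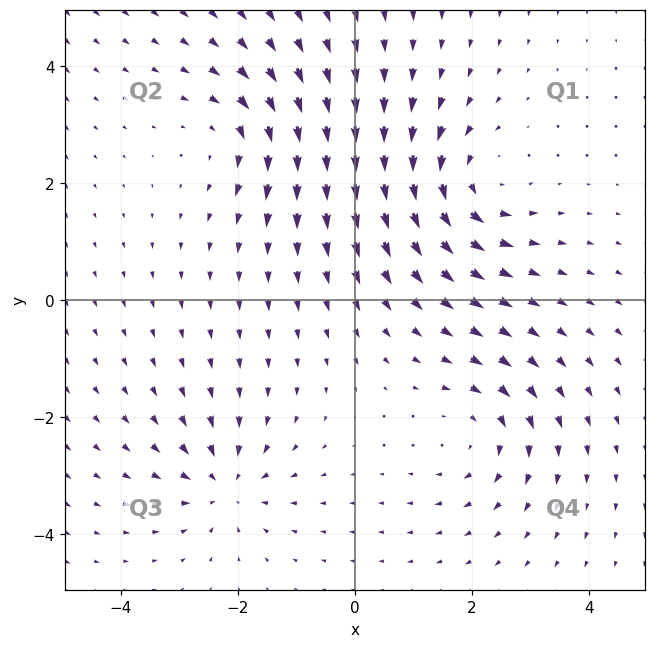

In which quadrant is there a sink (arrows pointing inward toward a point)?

The sink sits at approximately (-2.2, -3.1), which lies in quadrant Q3. The divergence there is about -4, negative as expected for a sink.

Q3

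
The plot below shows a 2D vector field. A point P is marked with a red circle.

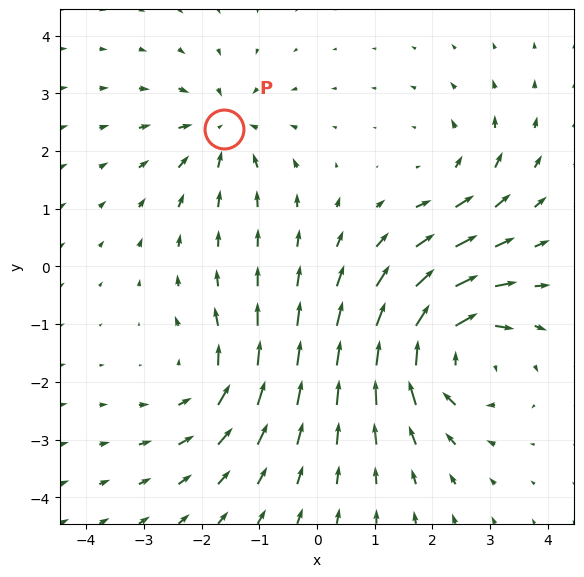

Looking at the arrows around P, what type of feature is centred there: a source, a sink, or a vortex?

At P (-1.6, 2.4) the arrows converge inward. Divergence about -4, curl ≈0 — negative divergence with near-zero curl is a sink.

sink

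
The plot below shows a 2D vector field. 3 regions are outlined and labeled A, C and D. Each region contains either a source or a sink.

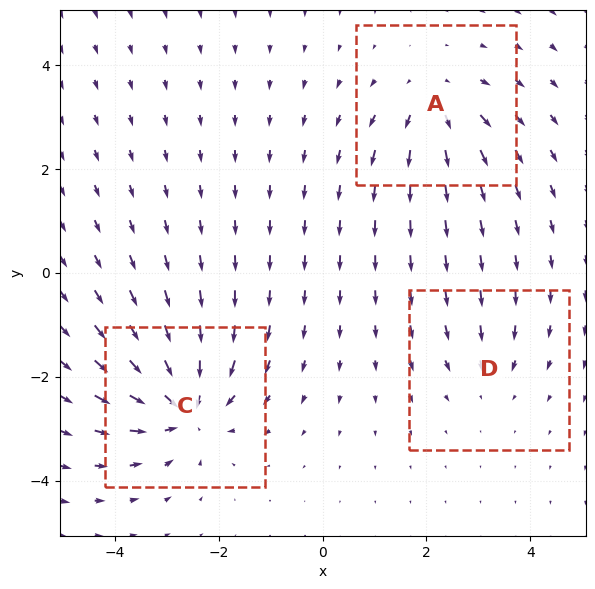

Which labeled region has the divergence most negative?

Divergence at each region's feature centre — A: about +3, C: about -5, D: about -2. Region C is most negative.

C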